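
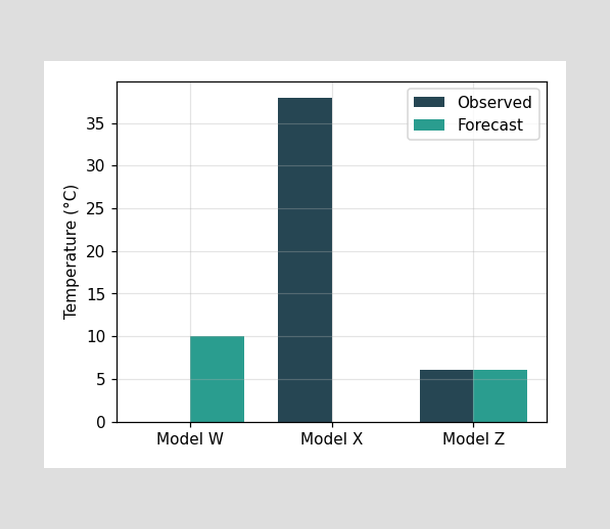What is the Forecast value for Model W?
10°C

The Forecast bar at Model W reaches 10°C on the y-axis.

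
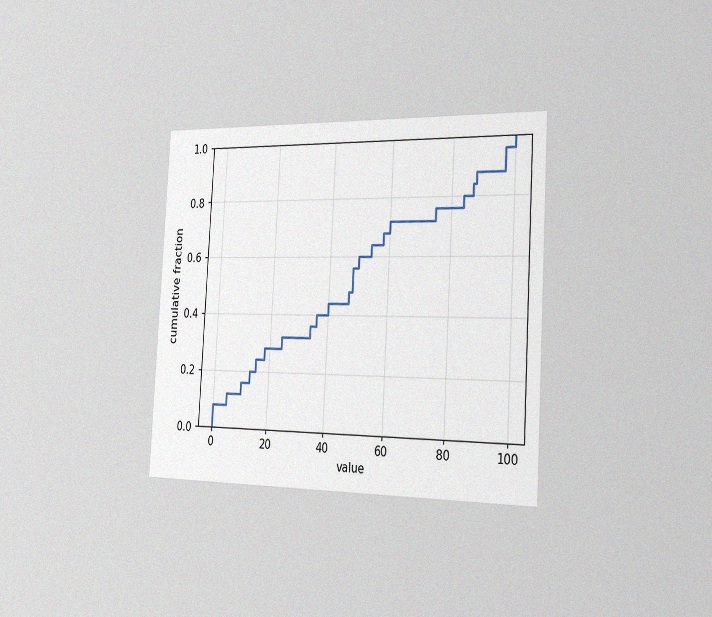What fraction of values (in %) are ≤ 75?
76%

The chart is tilted about 3° clockwise and viewed slightly from the right, with some photo noise. At x=75 the ECDF step is at 76%.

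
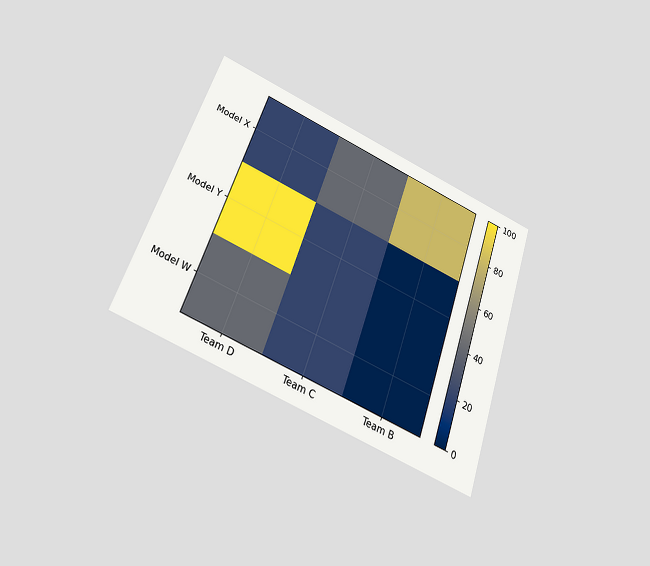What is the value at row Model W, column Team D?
40

The chart is tilted about 19° clockwise and viewed slightly from below. Matching cell (Model W, Team D) against the colorbar gives 40.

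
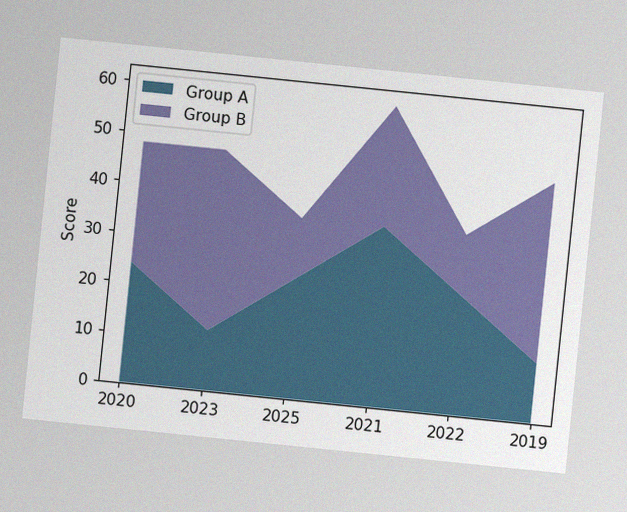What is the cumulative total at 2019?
48

The chart is tilted about 6° clockwise, with some photo noise. The stacked total at 2019 reaches 48.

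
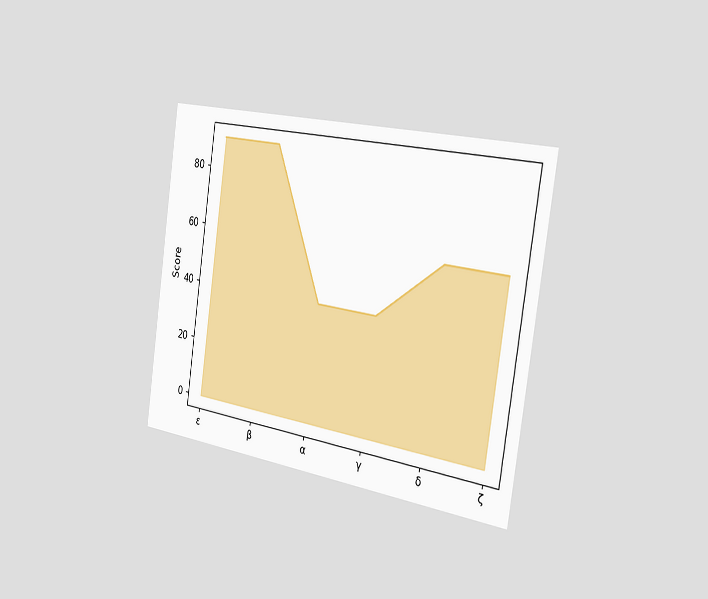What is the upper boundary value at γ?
The chart is tilted about 8° clockwise and viewed slightly from the right. At γ the upper boundary is at 40.

40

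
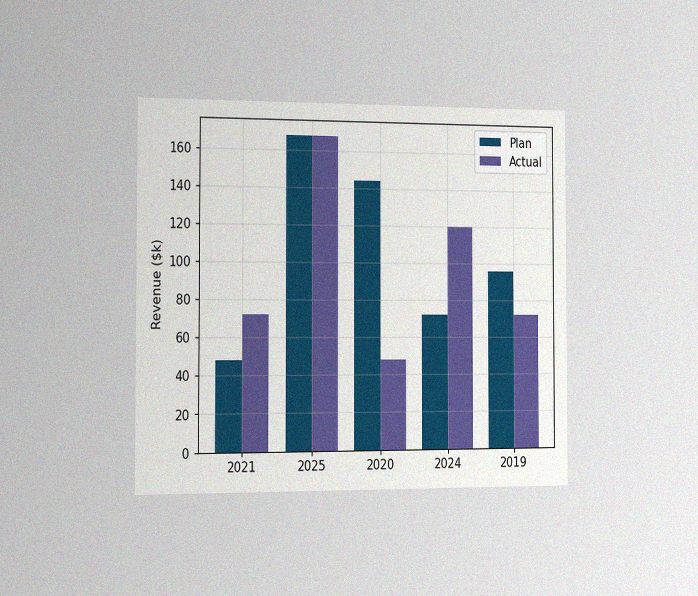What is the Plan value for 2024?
The chart is viewed slightly from the left, with some photo noise. The Plan bar at 2024 reaches $72k on the y-axis.

$72k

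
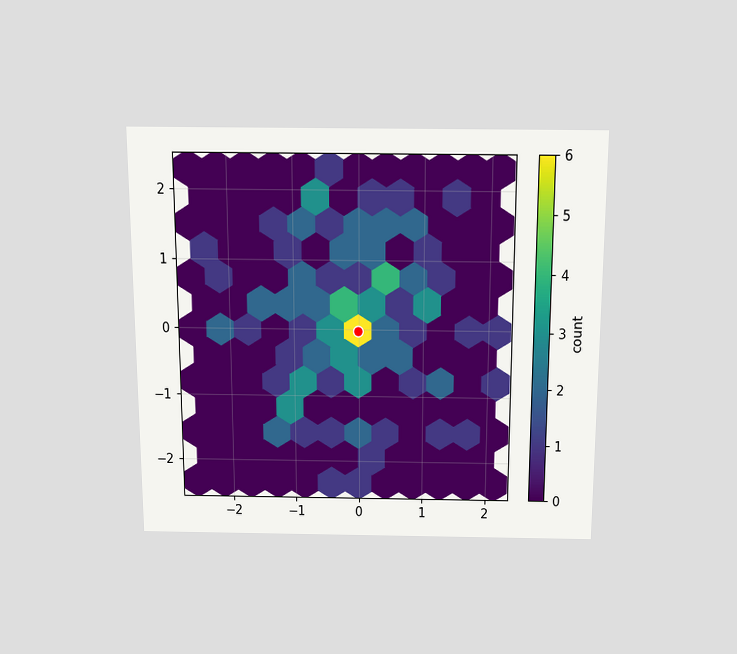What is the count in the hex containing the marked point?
The chart is viewed slightly from above. The marked hex reads 6 on the colorbar.

6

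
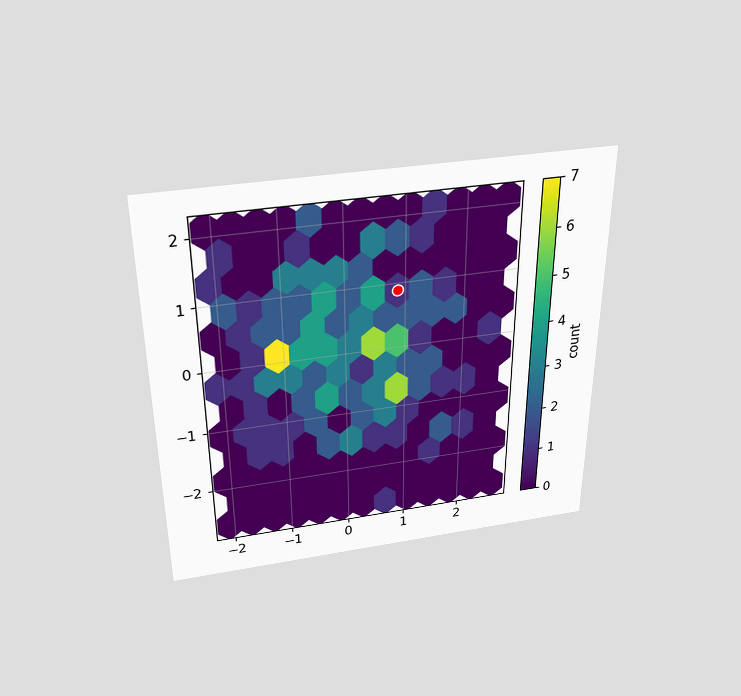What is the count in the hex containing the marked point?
The chart is viewed slightly from above. The marked hex reads 1 on the colorbar.

1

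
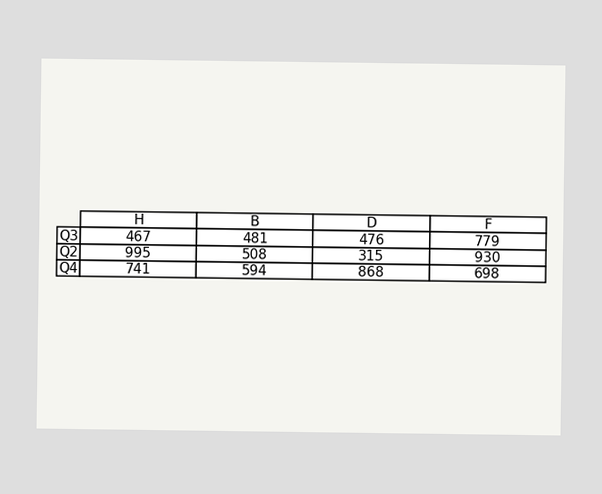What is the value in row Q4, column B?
594

The (Q4, B) cell reads 594.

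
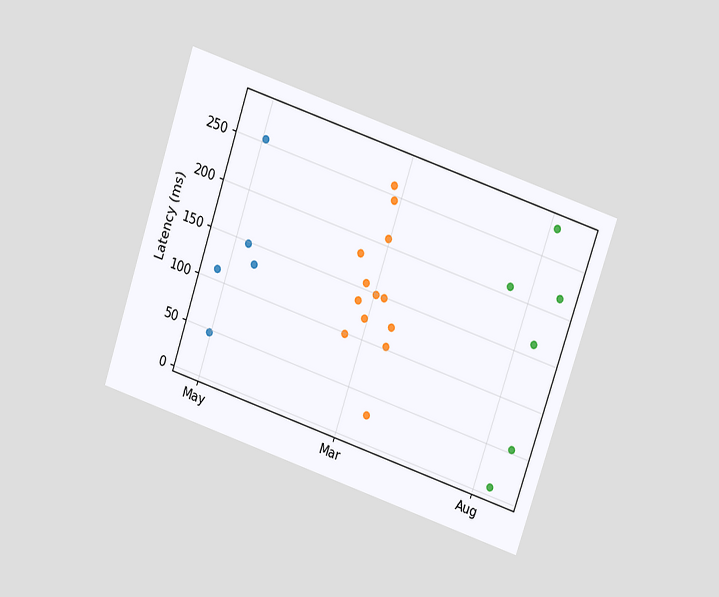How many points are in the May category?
5

The chart is tilted about 19° clockwise and viewed at a slight angle. Counting the markers in the May column gives 5.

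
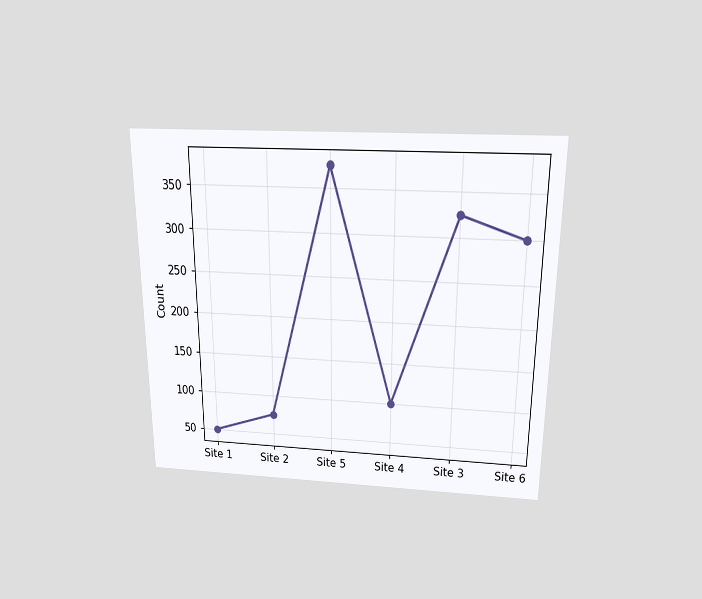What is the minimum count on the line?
The chart is viewed slightly from above. The lowest point is at Site 1, and reading across to the y-axis gives 50.

50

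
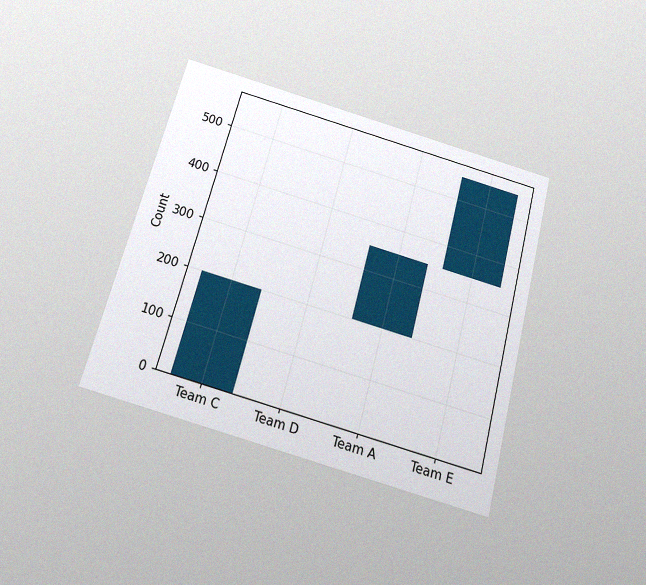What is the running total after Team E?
The chart is tilted about 15° clockwise and viewed slightly from below, with some photo noise. After Team E the running total reaches 550.

550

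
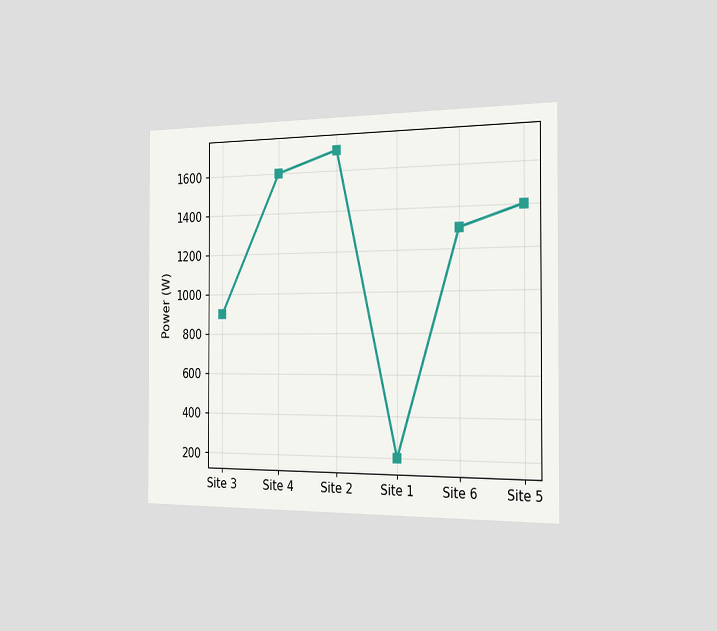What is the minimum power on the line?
200W

The chart is viewed slightly from the right. The lowest point is at Site 1, and reading across to the y-axis gives 200W.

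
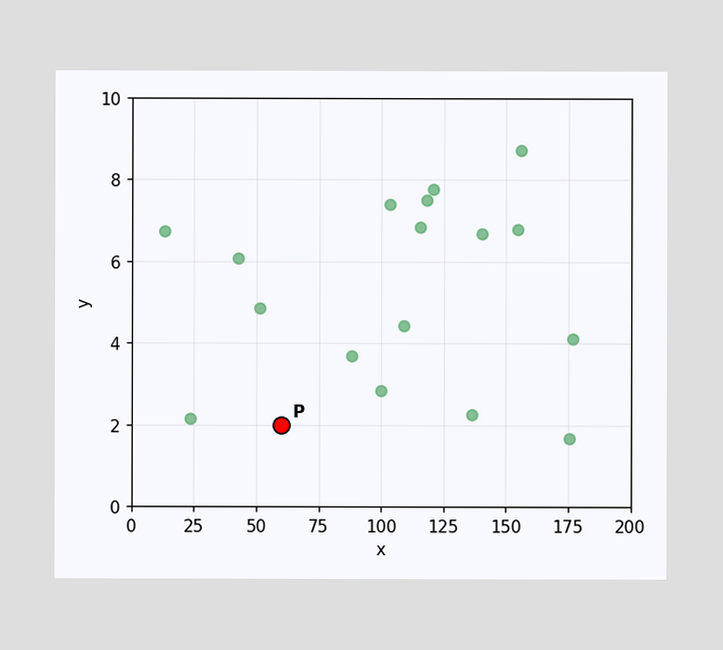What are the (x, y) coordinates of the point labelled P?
(60, 2)

Following the gridlines from P to each axis, P sits at (60, 2).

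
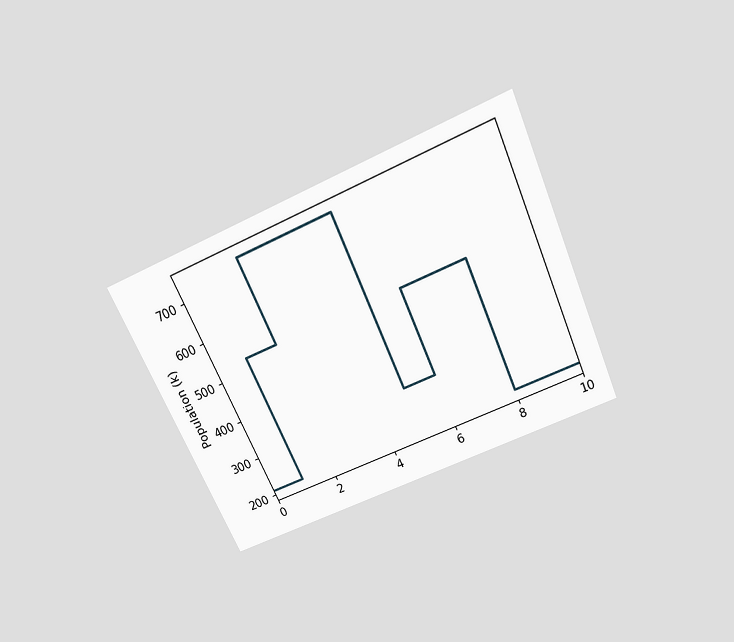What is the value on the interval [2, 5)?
The chart is tilted about 24° counter-clockwise and viewed slightly from above. On [2, 5) the step sits at 742k.

742k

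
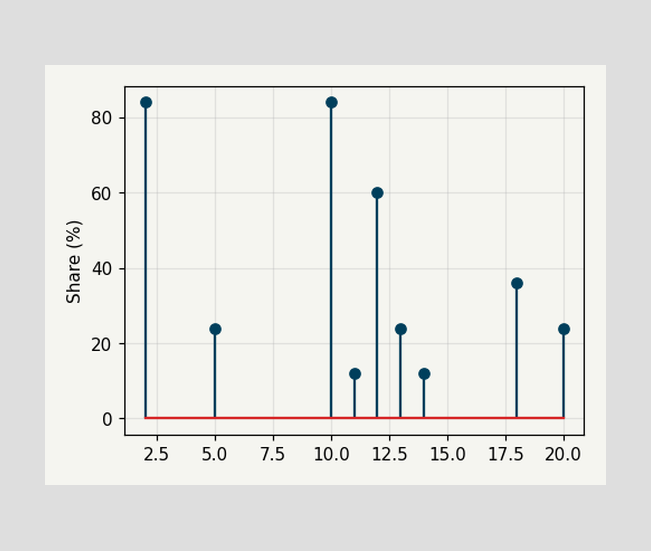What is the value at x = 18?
The stem at x=18 reaches 36%.

36%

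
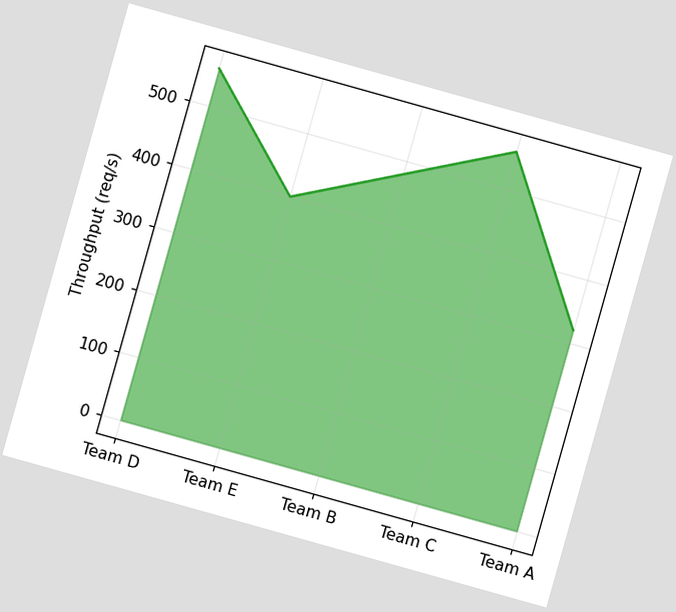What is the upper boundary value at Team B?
The chart is tilted about 16° clockwise. At Team B the upper boundary is at 480req/s.

480req/s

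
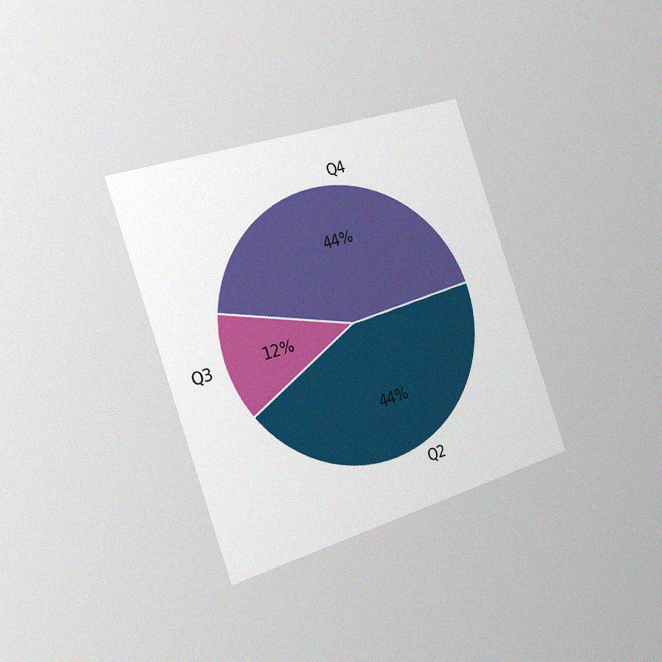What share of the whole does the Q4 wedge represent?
The chart is tilted about 19° counter-clockwise and viewed slightly from the left, with some photo noise. The Q4 slice takes up 44% of the pie.

44%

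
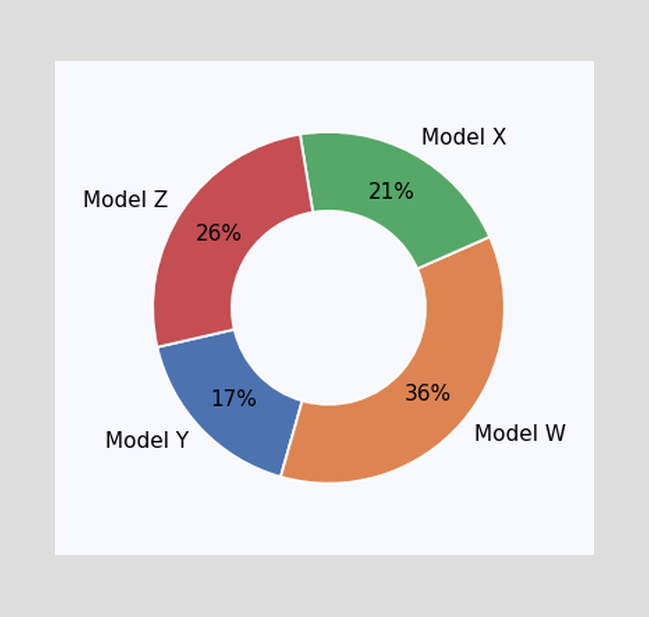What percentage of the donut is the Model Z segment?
26%

The Model Z segment takes up 26% of the ring.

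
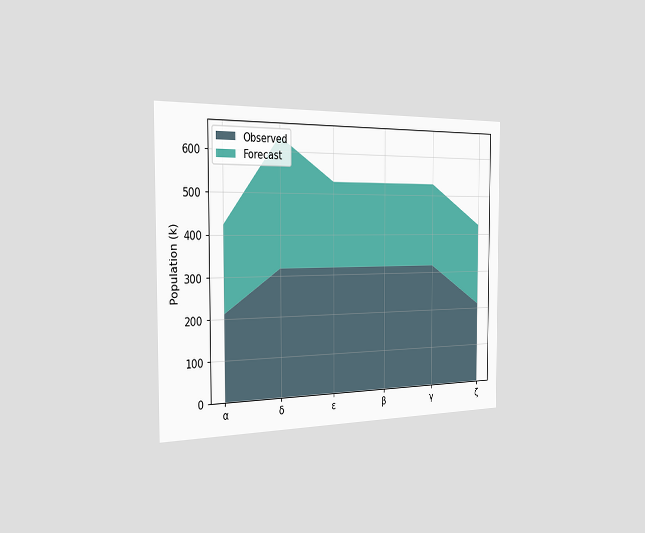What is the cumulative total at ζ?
The chart is viewed slightly from the left. The stacked total at ζ reaches 424k.

424k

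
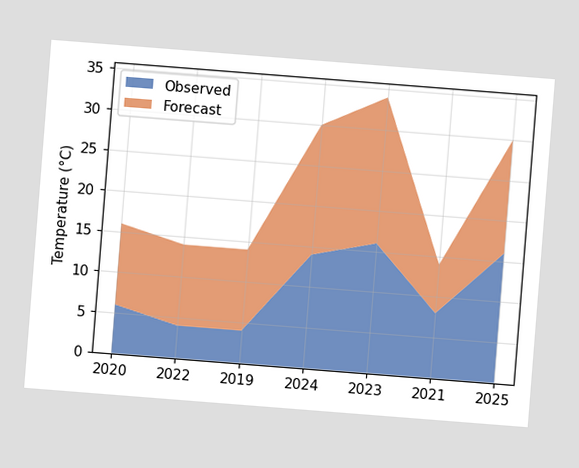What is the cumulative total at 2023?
The chart is tilted about 4° clockwise. The stacked total at 2023 reaches 34°C.

34°C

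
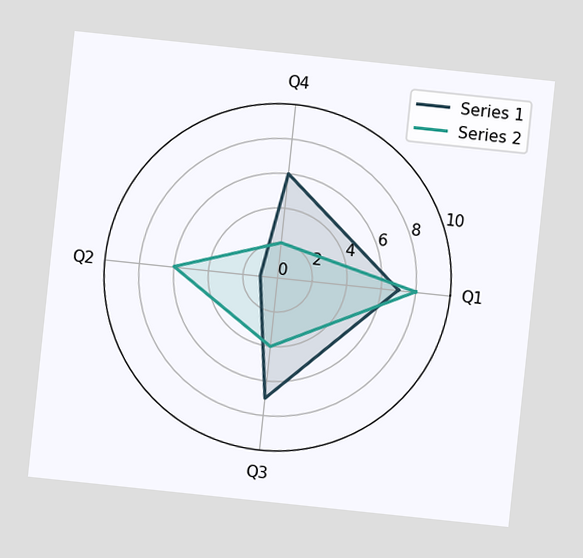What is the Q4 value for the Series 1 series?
6

The chart is tilted about 6° clockwise. On the Q4 axis, Series 1 reaches 6.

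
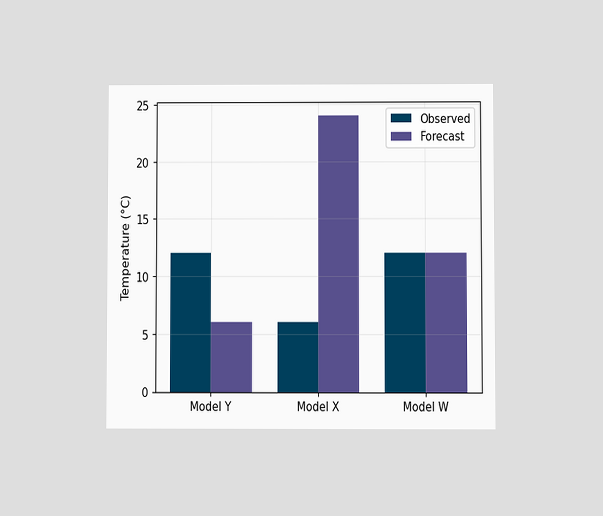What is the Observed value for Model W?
The chart is viewed at a slight angle. The Observed bar at Model W reaches 12°C on the y-axis.

12°C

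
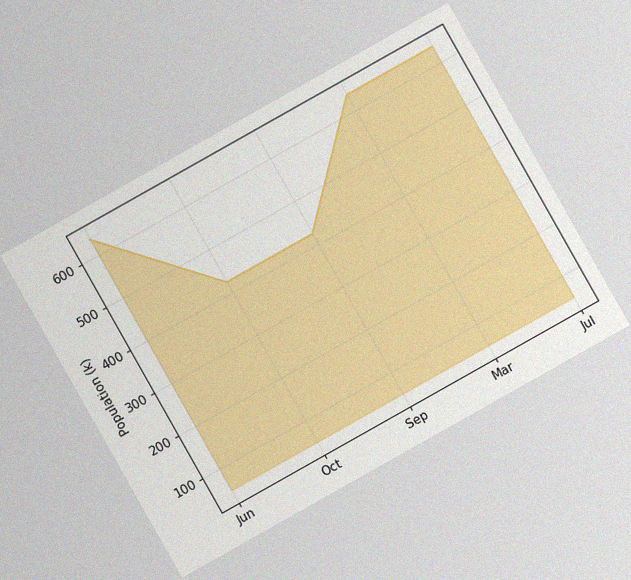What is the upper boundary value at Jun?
The chart is tilted about 29° counter-clockwise, with some photo noise. At Jun the upper boundary is at 636k.

636k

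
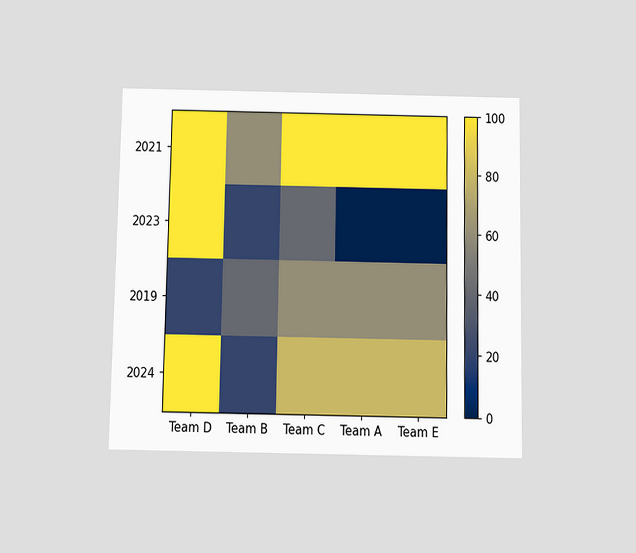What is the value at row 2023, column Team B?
The chart is viewed slightly from below. Matching cell (2023, Team B) against the colorbar gives 20.

20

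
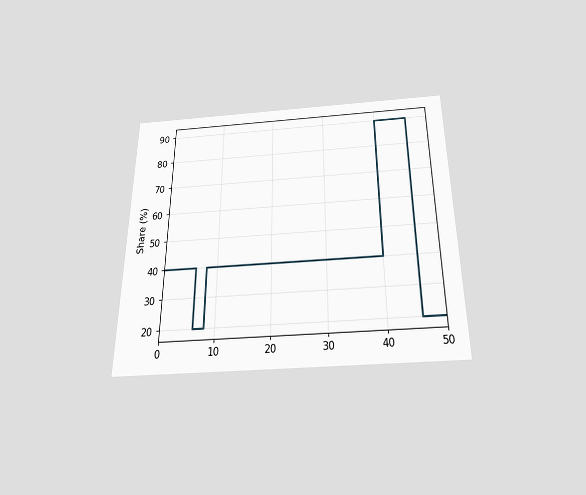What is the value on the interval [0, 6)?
40%

The chart is viewed slightly from below. On [0, 6) the step sits at 40%.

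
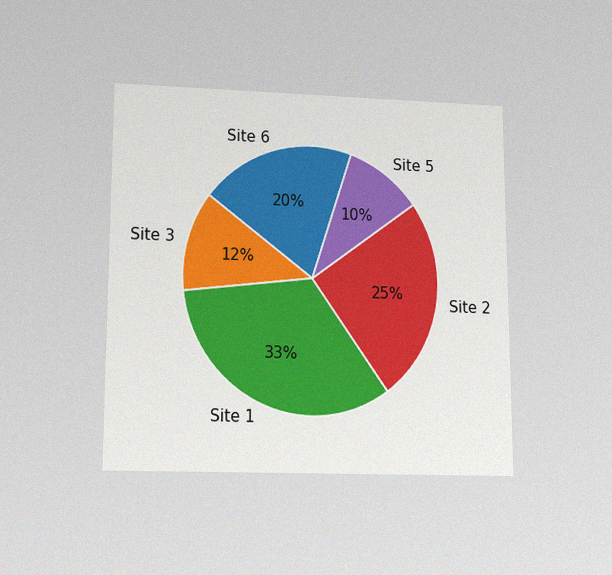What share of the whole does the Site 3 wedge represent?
12%

The chart is viewed slightly from below, with some photo noise. The Site 3 slice takes up 12% of the pie.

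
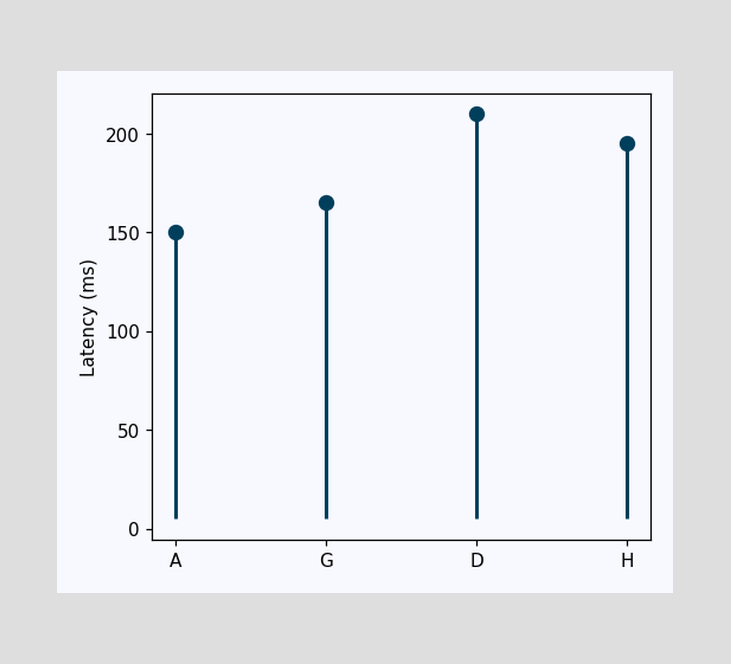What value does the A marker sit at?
150ms

The A marker sits at 150ms.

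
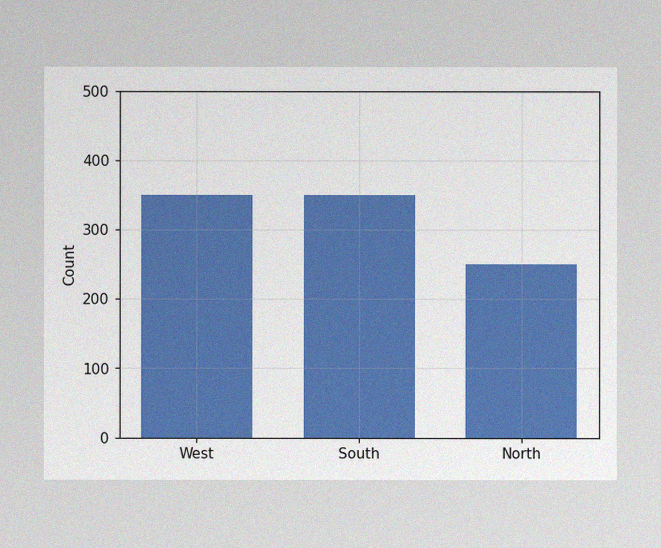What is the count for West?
350

The image has some photo noise and uneven lighting. Reading along the chart's y-axis, the West bar reaches 350.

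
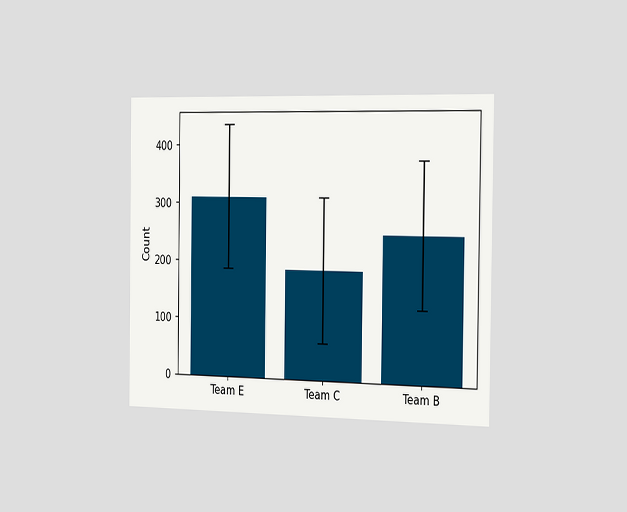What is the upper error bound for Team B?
372

The chart is viewed slightly from the right. The Team B bar's upper whisker reaches 372.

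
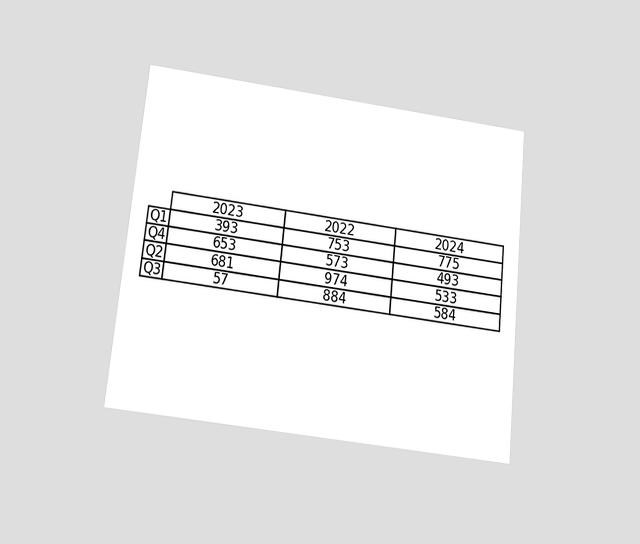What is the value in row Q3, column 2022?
884

The chart is tilted about 6° clockwise and viewed slightly from below. The (Q3, 2022) cell reads 884.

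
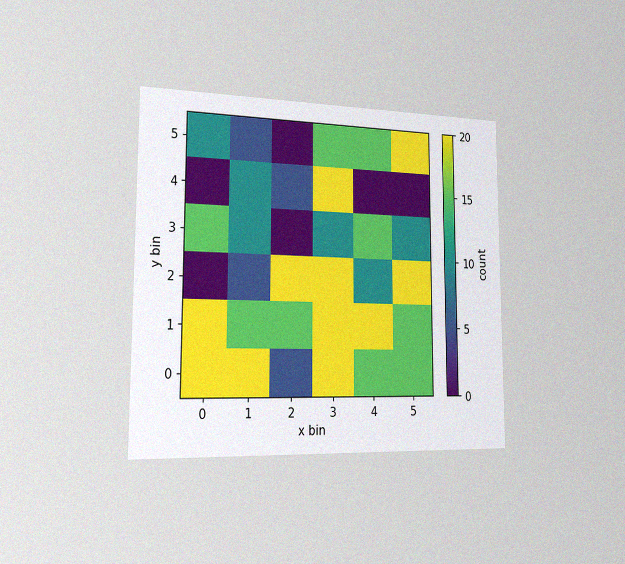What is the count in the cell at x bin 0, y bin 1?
The chart is viewed slightly from the left, with some photo noise. Matching the cell (0, 1) against the colorbar gives 20.

20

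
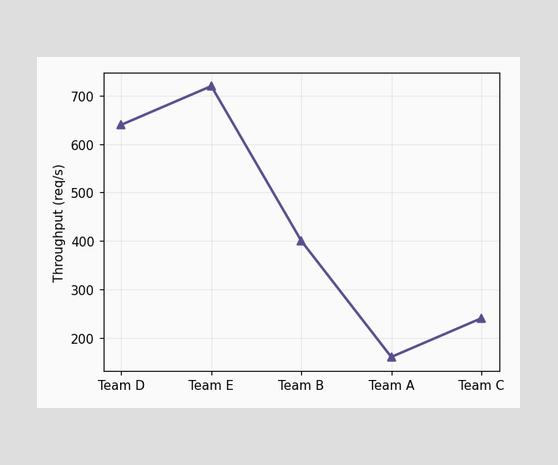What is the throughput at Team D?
640req/s

At Team D, the line is at 640req/s.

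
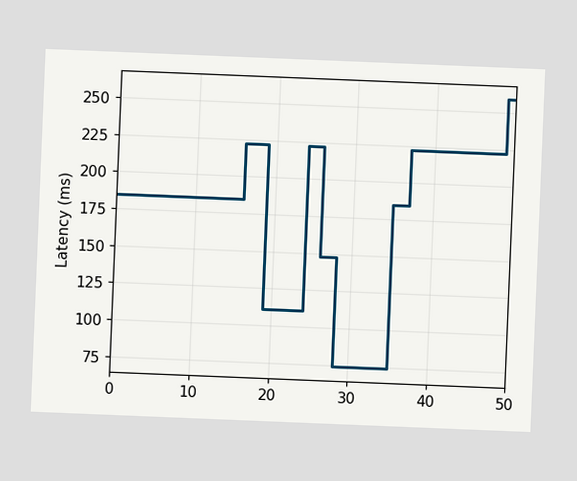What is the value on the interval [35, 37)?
The chart is tilted about 2° clockwise. On [35, 37) the step sits at 185ms.

185ms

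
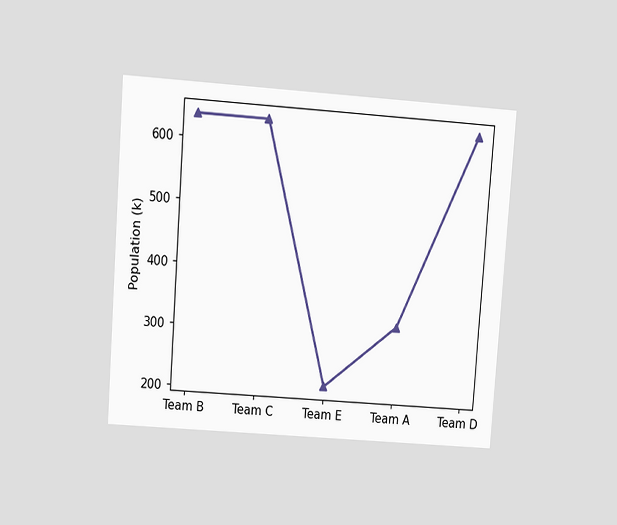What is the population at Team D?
636k

The chart is tilted about 4° clockwise and viewed at a slight angle. At Team D, the line is at 636k.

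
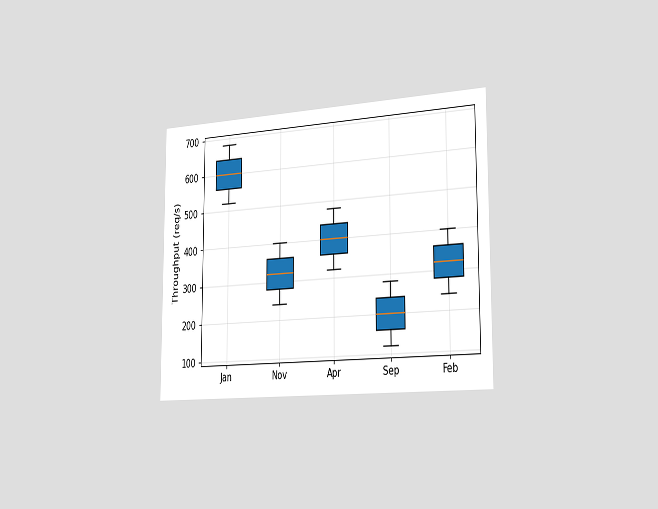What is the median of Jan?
The chart is viewed slightly from the right. The median line in the Jan box sits at 600req/s.

600req/s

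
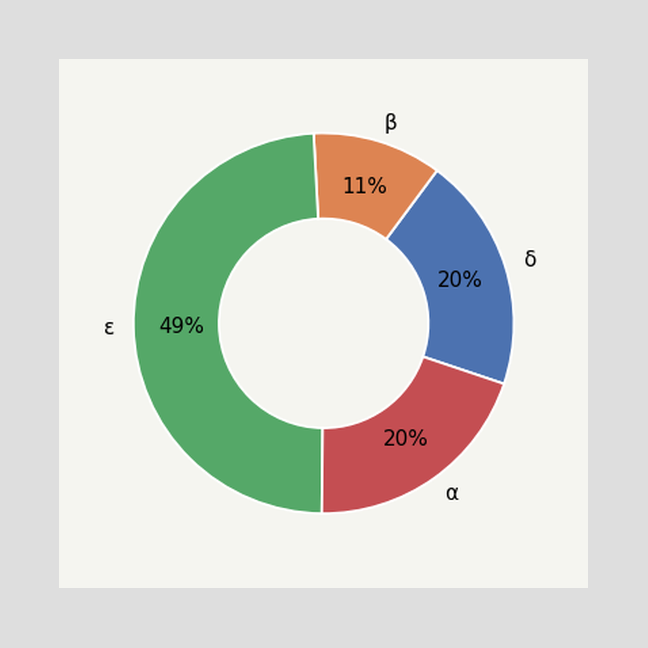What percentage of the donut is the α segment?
The α segment takes up 20% of the ring.

20%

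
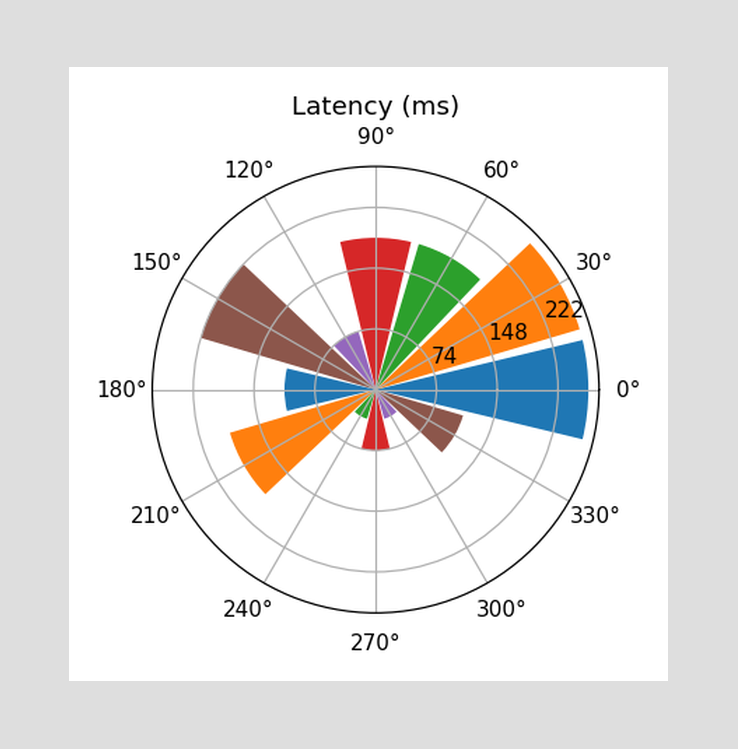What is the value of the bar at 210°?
The bar at 210° reaches 185ms on the radial axis.

185ms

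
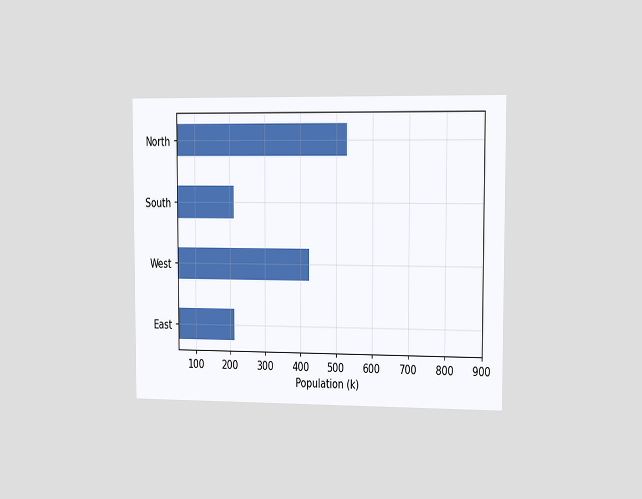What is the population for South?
212k

The chart is viewed slightly from the right. Reading along the chart's x-axis, the South bar reaches 212k.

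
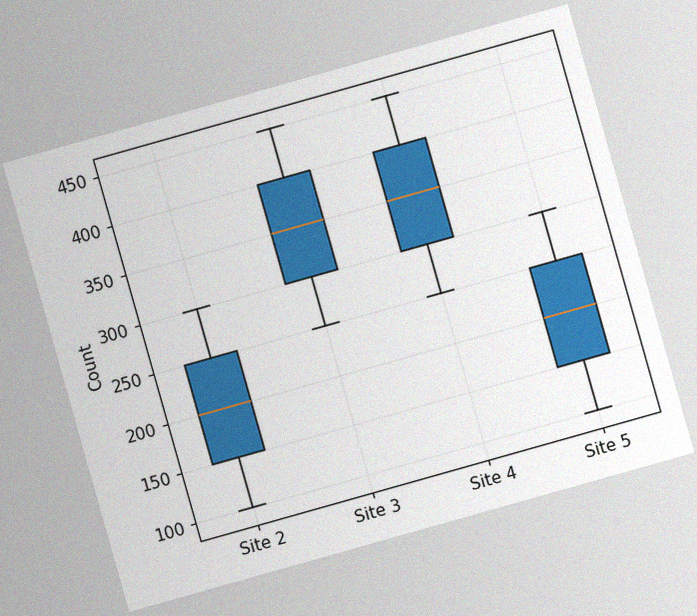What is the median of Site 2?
200

The chart is tilted about 16° counter-clockwise, with some photo noise. The median line in the Site 2 box sits at 200.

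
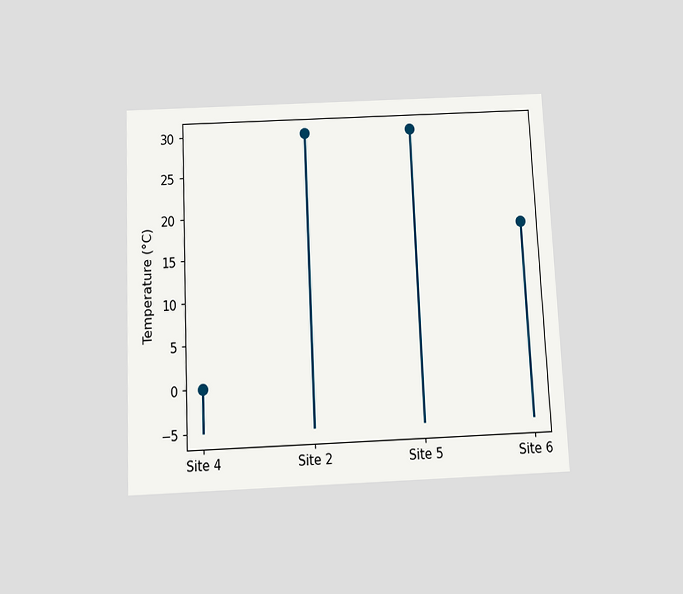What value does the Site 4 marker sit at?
The chart is tilted about 3° counter-clockwise and viewed slightly from below. The Site 4 marker sits at 0°C.

0°C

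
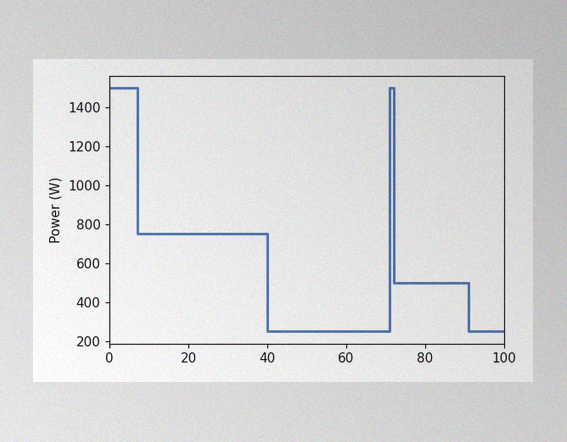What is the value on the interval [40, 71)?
250W

The image has some photo noise and uneven lighting. On [40, 71) the step sits at 250W.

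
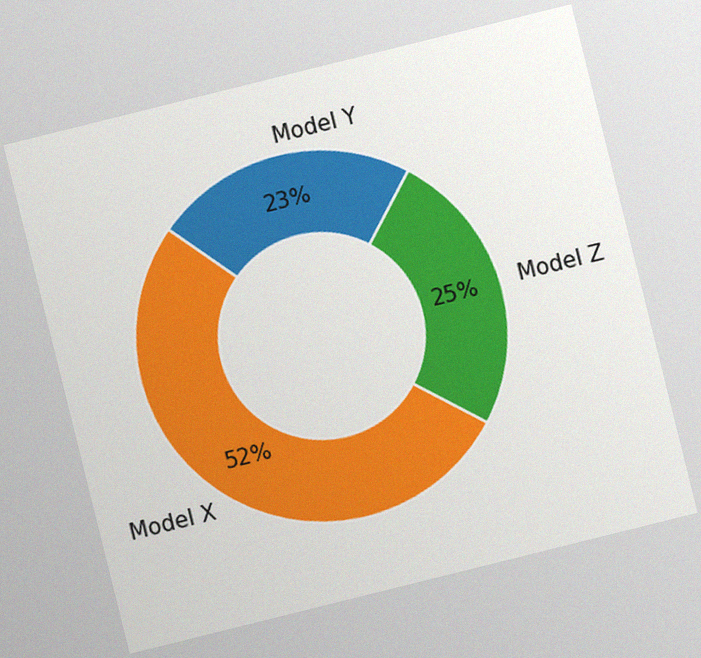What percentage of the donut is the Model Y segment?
23%

The chart is tilted about 14° counter-clockwise, with some photo noise. The Model Y segment takes up 23% of the ring.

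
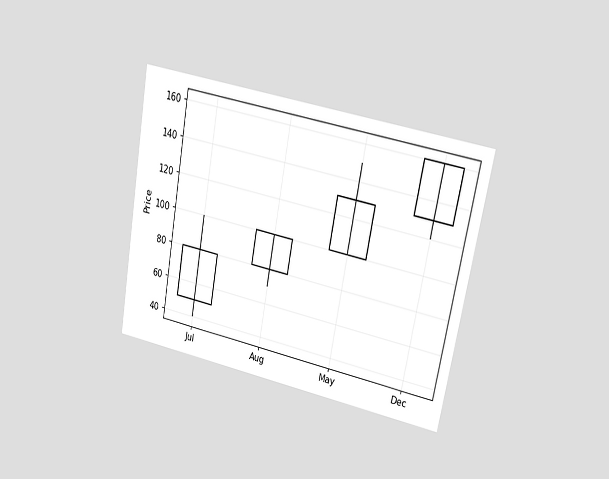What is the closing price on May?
The chart is tilted about 11° clockwise and viewed at a slight angle. The May candle closes at 130.

130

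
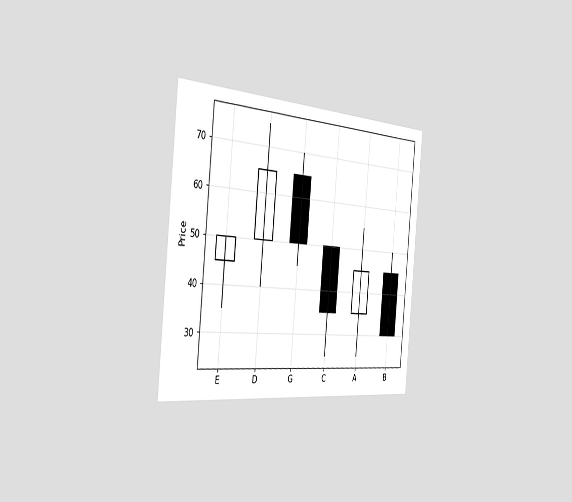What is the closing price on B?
30

The chart is tilted about 6° clockwise and viewed slightly from the left. The B candle closes at 30.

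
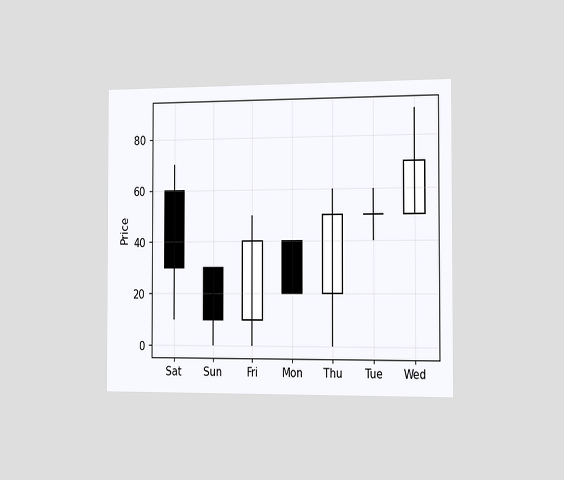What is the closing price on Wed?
70

The chart is viewed slightly from the right. The Wed candle closes at 70.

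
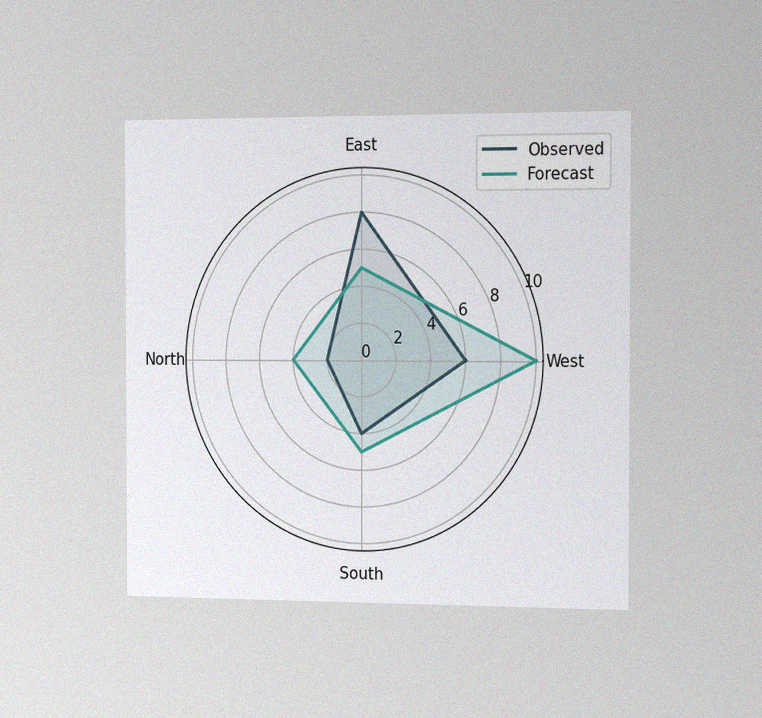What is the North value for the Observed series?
The chart is viewed slightly from the right, with some photo noise. On the North axis, Observed reaches 2.

2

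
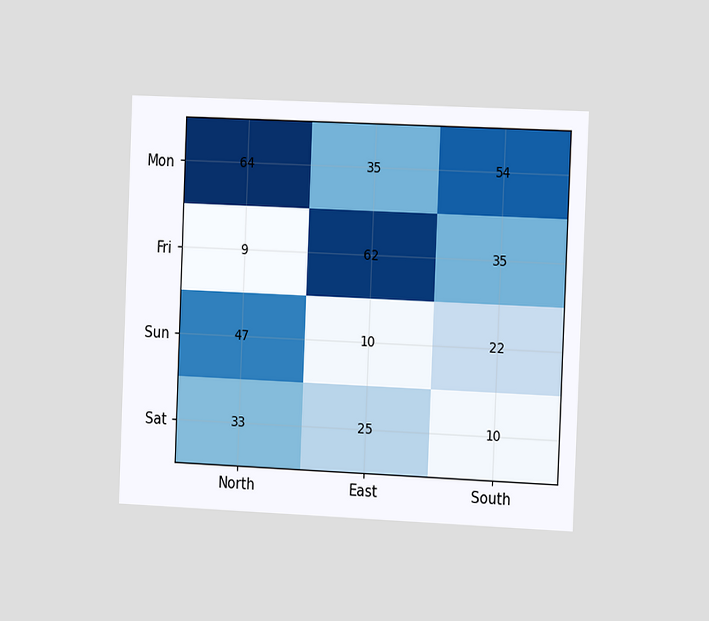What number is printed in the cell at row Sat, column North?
33

The chart is tilted about 2° clockwise and viewed slightly from the right. The (Sat, North) cell reads 33.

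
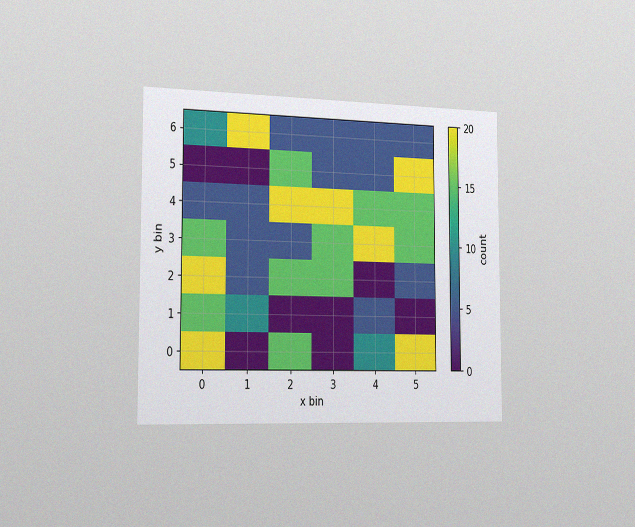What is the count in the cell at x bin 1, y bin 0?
The chart is viewed slightly from the left, with some photo noise. Matching the cell (1, 0) against the colorbar gives 0.

0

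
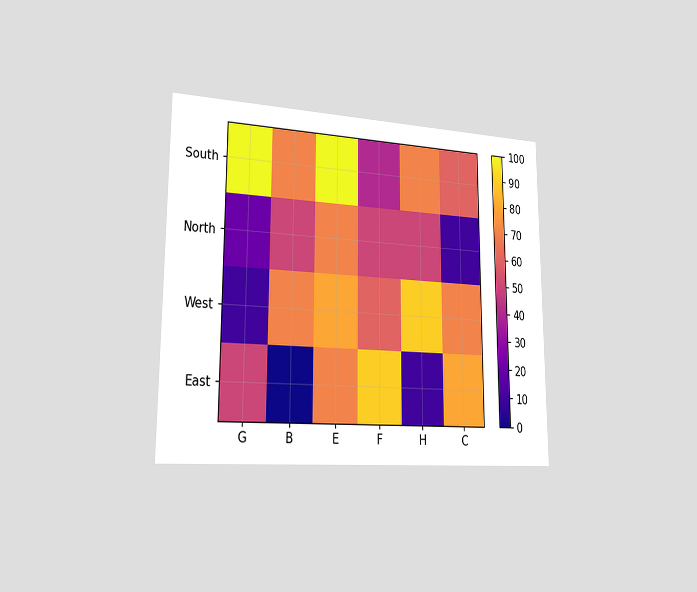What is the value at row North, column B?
The chart is viewed slightly from the left. Matching cell (North, B) against the colorbar gives 50.

50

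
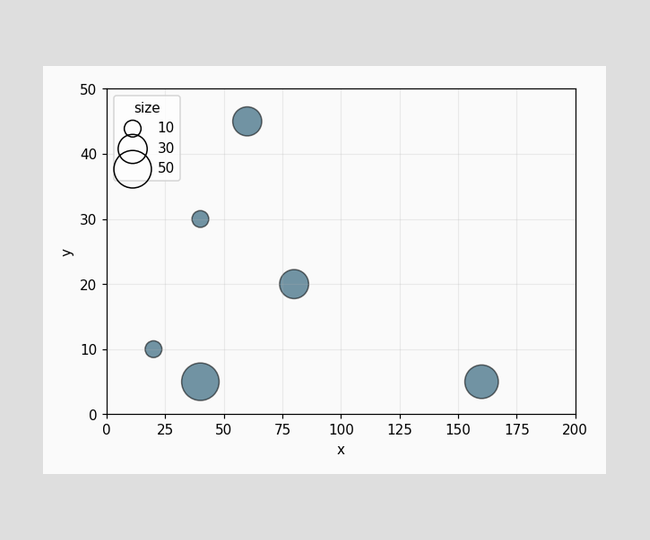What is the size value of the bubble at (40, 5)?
Matching the bubble at (40, 5) against the size legend gives 50.

50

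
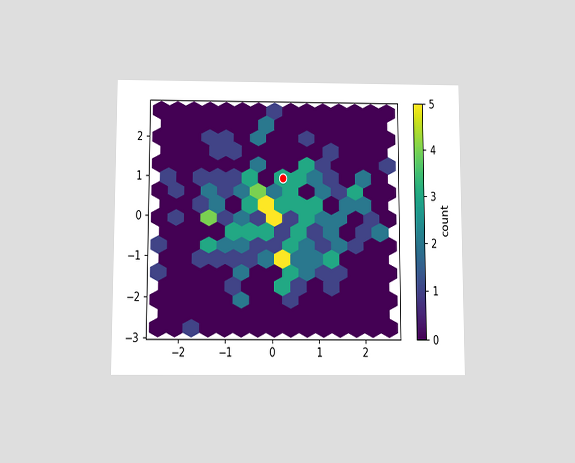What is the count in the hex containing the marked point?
The chart is viewed slightly from below. The marked hex reads 3 on the colorbar.

3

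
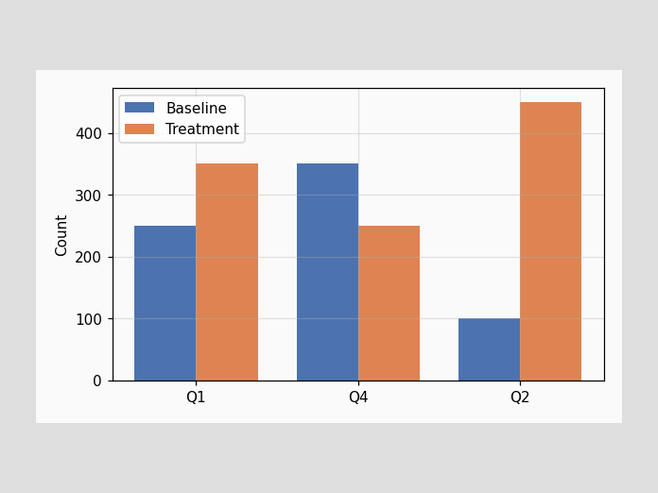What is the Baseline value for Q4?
The Baseline bar at Q4 reaches 350 on the y-axis.

350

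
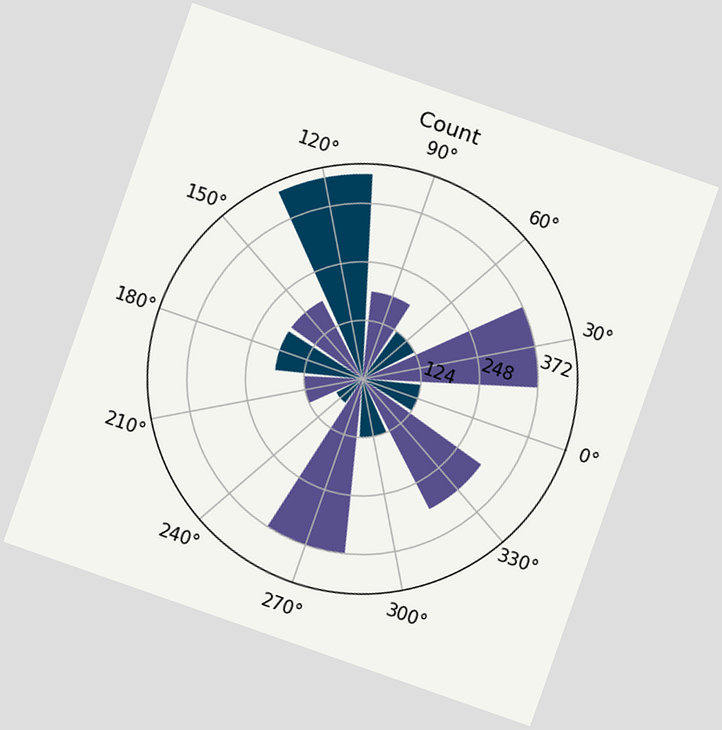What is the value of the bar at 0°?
The chart is tilted about 19° clockwise. The bar at 0° reaches 124 on the radial axis.

124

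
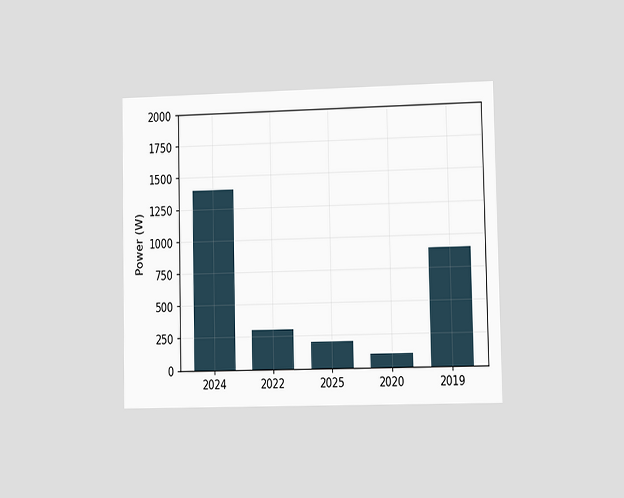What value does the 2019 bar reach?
900W

The chart is viewed at a slight angle. Reading along the chart's y-axis, the 2019 bar reaches 900W.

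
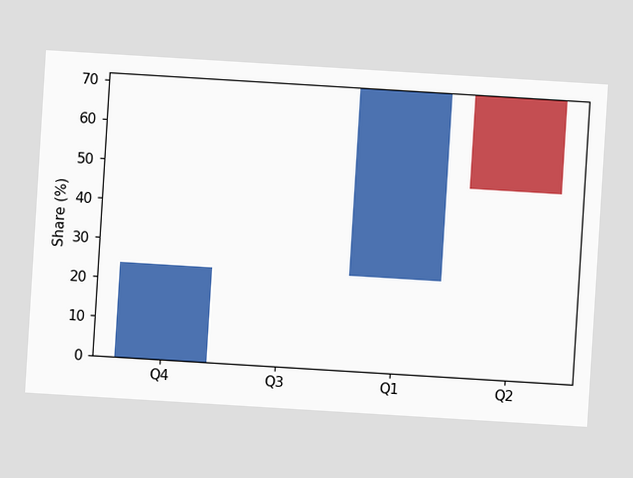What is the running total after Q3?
The chart is tilted about 4° clockwise. After Q3 the running total reaches 24%.

24%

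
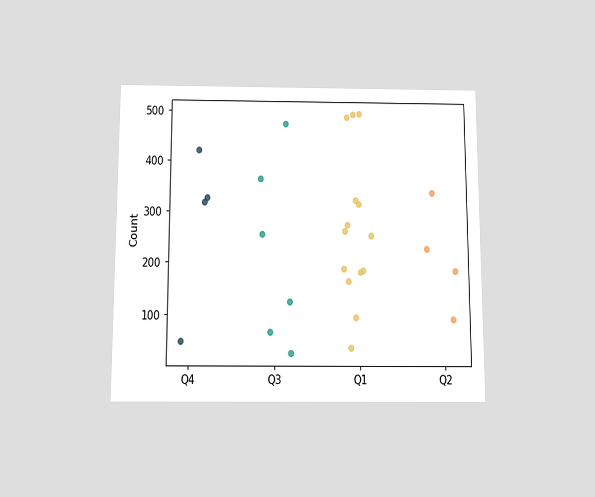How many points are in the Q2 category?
4

The chart is viewed slightly from below. Counting the markers in the Q2 column gives 4.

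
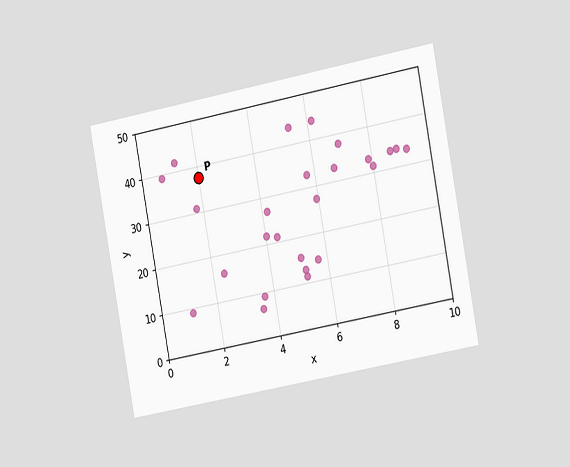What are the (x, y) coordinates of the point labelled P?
The chart is tilted about 11° counter-clockwise and viewed slightly from the right. Following the gridlines from P to each axis, P sits at (2, 37.5).

(2, 37.5)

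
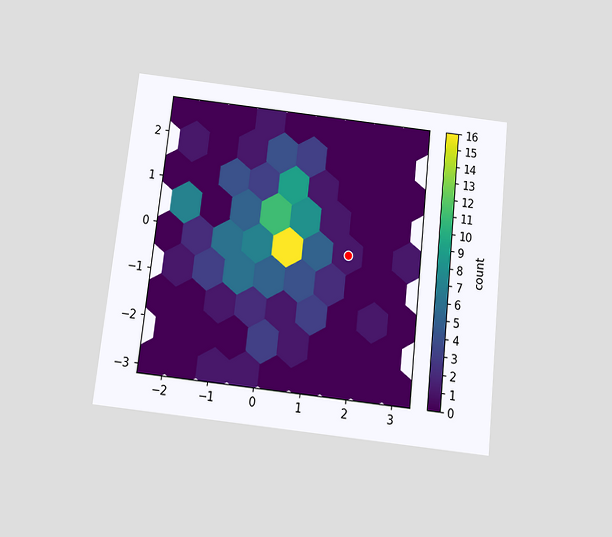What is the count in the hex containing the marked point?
1

The chart is tilted about 6° clockwise and viewed slightly from below. The marked hex reads 1 on the colorbar.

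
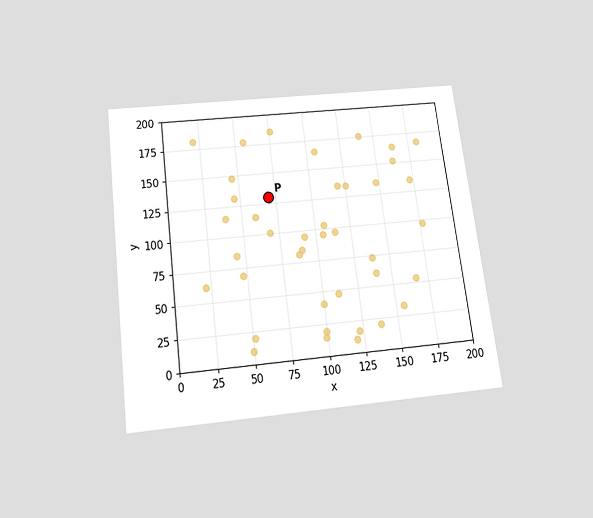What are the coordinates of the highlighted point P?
The chart is tilted about 7° counter-clockwise and viewed slightly from below. Following the gridlines from P to each axis, P sits at (70, 130).

(70, 130)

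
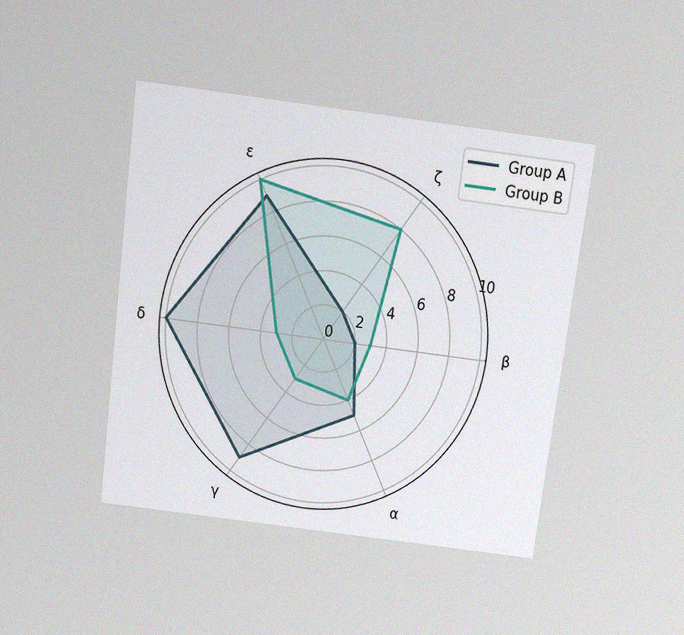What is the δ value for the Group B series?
3

The chart is tilted about 7° clockwise and viewed slightly from above, with some photo noise. On the δ axis, Group B reaches 3.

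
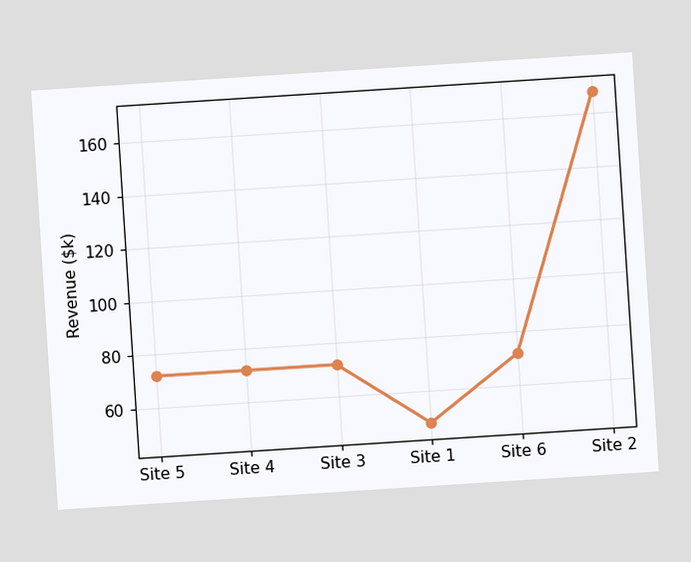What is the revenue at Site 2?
$168k

The chart is tilted about 4° counter-clockwise. At Site 2, the line is at $168k.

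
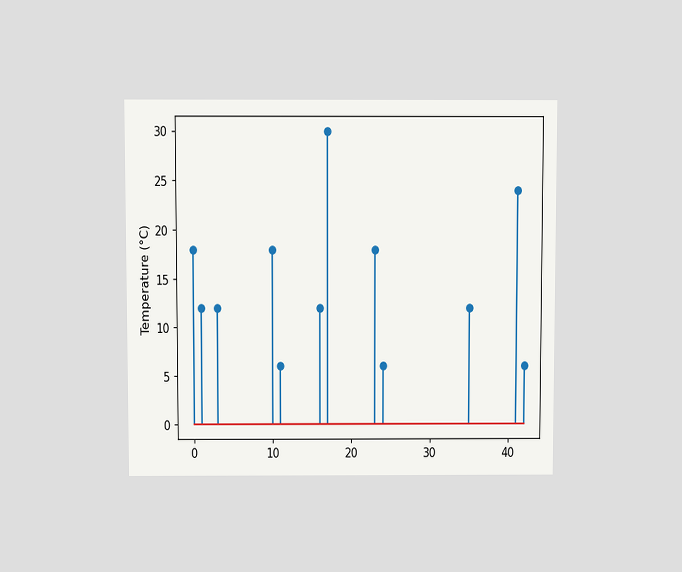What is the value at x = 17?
30°C

The chart is viewed slightly from above. The stem at x=17 reaches 30°C.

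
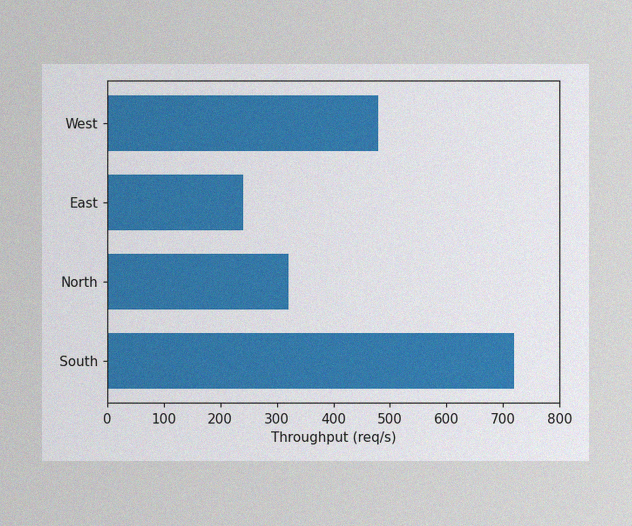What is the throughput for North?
The image has some photo noise and uneven lighting. Reading along the chart's x-axis, the North bar reaches 320req/s.

320req/s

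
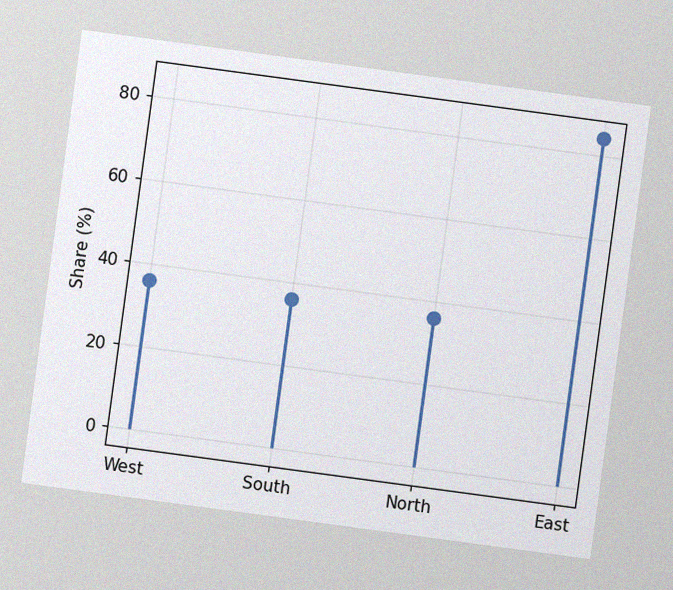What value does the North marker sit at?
The chart is tilted about 8° clockwise, with some photo noise. The North marker sits at 36%.

36%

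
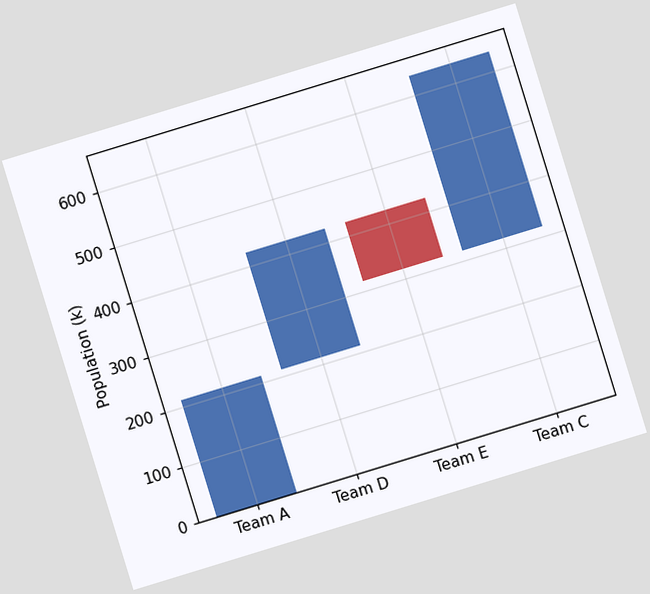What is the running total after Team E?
The chart is tilted about 17° counter-clockwise. After Team E the running total reaches 318k.

318k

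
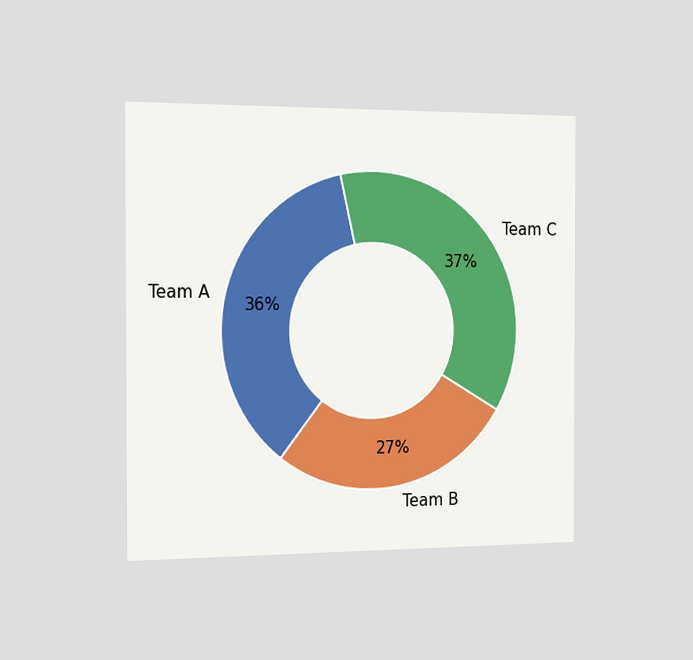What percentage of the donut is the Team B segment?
27%

The chart is viewed slightly from the left. The Team B segment takes up 27% of the ring.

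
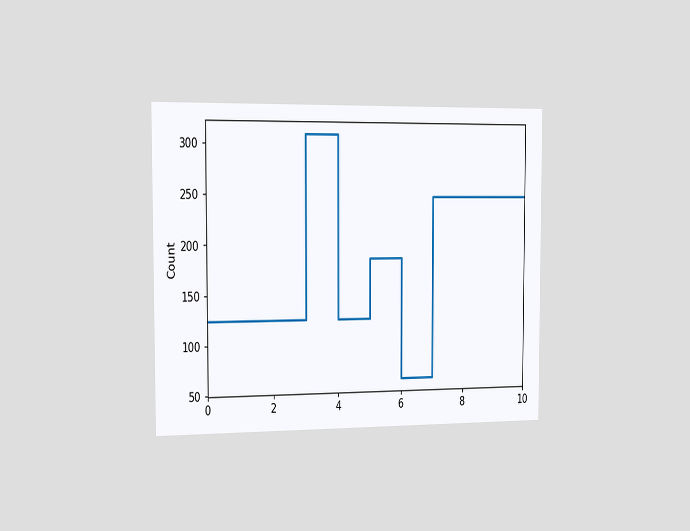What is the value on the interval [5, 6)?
The chart is viewed slightly from the left. On [5, 6) the step sits at 186.

186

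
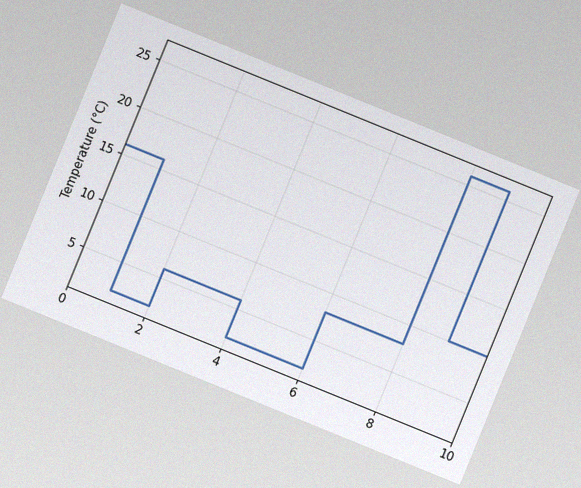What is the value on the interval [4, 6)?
2°C

The chart is tilted about 22° clockwise, with some photo noise. On [4, 6) the step sits at 2°C.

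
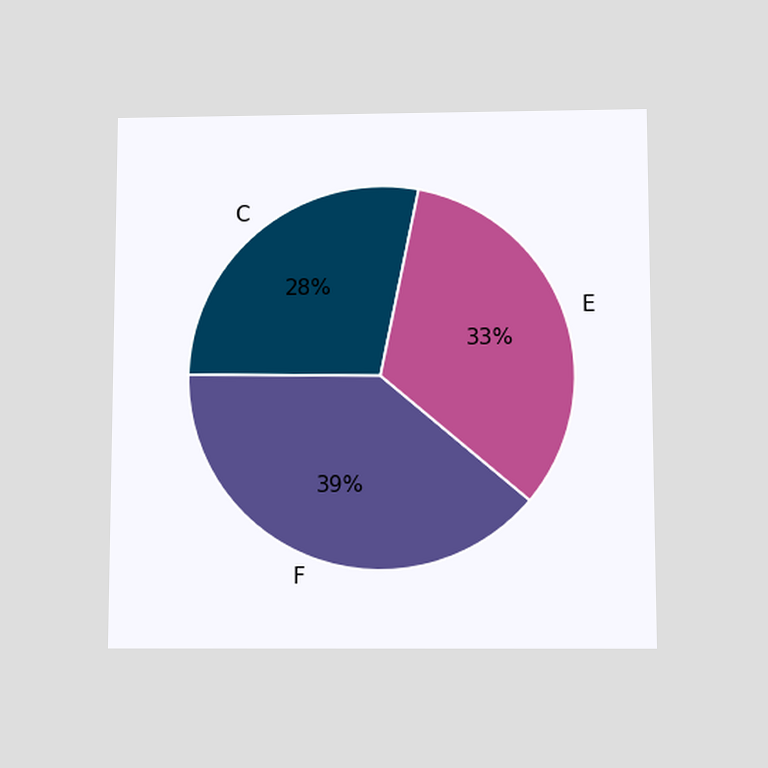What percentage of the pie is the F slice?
The chart is viewed slightly from below. The F slice takes up 39% of the pie.

39%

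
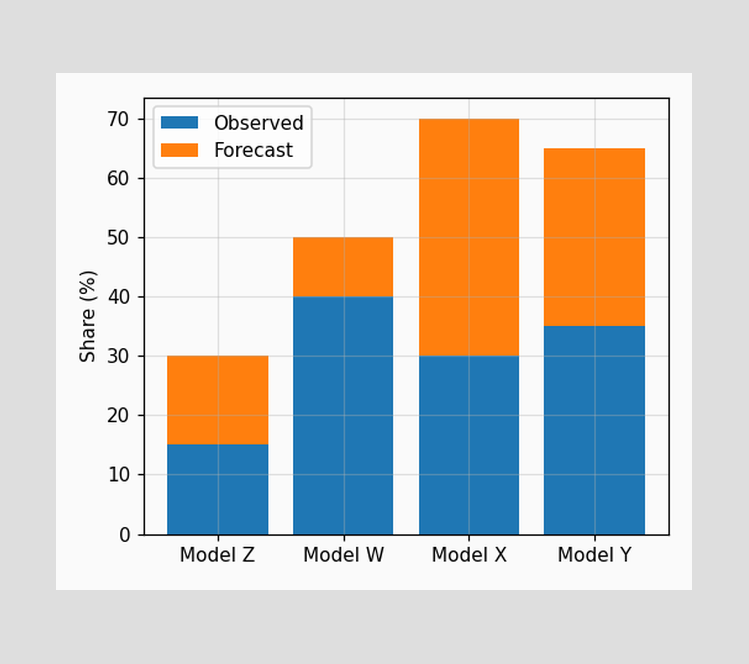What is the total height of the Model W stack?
The Model W stack's top reaches 50% on the y-axis.

50%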